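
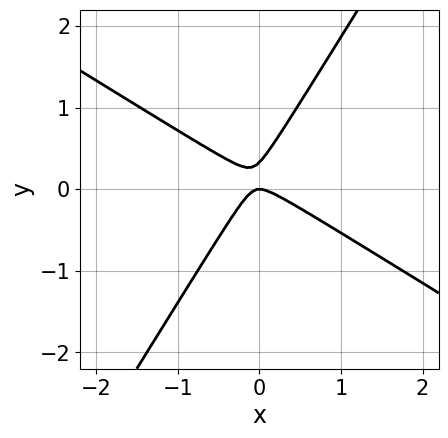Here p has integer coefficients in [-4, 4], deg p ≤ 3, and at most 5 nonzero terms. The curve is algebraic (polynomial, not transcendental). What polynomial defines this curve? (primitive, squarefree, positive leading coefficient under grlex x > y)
1. deg p = 2. A generic line meets the curve in up to 2 points.
2. Observable constraints: it meets the x-axis at x = 0 (among the integer gridlines); it crosses the y-axis at the gridline y = 0.
3. Solving for integer coefficients yields p as stated.

3*x^2 + 3*x*y - 3*y^2 + y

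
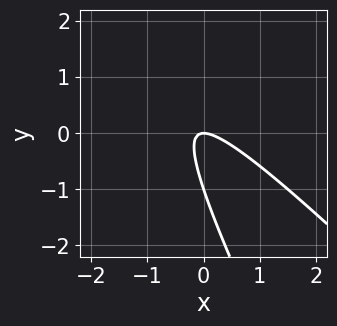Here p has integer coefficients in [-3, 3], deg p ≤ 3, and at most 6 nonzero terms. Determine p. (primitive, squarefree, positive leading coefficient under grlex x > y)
1. The degree is 2 — no degree-1 curve has this shape.
2. From the visible intercepts: one x-axis crossing is at x = 0; among the integer gridlines, it crosses the y-axis at y ∈ {-1, 0}.
3. These observations pin down the coefficients.

2*x^2 + 3*x*y + y^2 + y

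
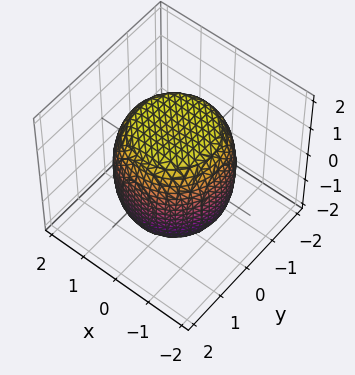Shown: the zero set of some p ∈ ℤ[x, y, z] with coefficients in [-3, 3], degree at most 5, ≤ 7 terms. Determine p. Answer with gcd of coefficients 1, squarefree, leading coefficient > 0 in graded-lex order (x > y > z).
x^4 + 2*x^2*y^2 + y^4 - x^2 - y^2 + z^2 - 2

The degree is 4 — no degree-3 surface has this shape.
Symmetries: the z-axis is an axis of rotation, so x and y enter only as x² + y².
From the axis intercepts and sections: a circular section at z = 1 has radius between 1 and 2.
The integer polynomial consistent with all of this is the stated p.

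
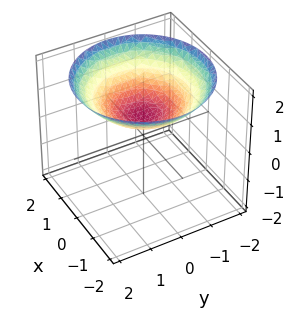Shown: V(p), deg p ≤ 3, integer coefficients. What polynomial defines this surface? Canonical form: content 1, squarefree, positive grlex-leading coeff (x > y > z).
The degree is 2 — no degree-1 surface has this shape.
Symmetries: the z-axis is an axis of rotation, so x and y enter only as x² + y².
Against the integer gridlines: it misses every integer gridline on the x-axis; a circular section at z = 1 has radius exactly 1; no y-intercept at any integer in the box.
Putting this together gives p.

x^2 + y^2 - 3*z + 2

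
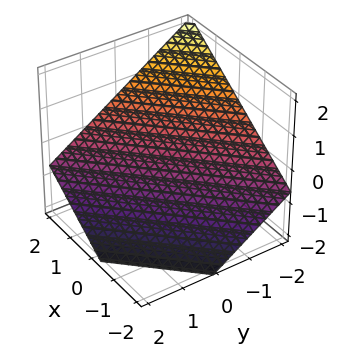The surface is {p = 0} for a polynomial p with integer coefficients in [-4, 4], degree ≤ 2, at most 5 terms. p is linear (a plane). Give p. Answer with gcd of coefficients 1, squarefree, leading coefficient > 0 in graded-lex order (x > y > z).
First, the degree is 1 — the surface is flat (a plane).
Then, observable constraints: it meets the y-axis at y = -1 (among the integer gridlines); one x-axis crossing is at x = 1.
Finally, fitting integer coefficients to these (and the overall shape) gives p.

2*x - 2*y - 3*z - 2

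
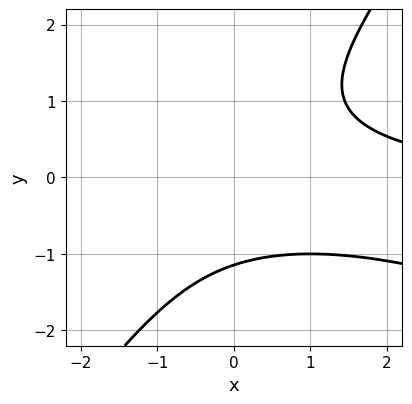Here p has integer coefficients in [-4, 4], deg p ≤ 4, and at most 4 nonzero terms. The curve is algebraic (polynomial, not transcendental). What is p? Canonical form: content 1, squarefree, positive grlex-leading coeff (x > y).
1. The degree is 3 — a generic line meets the curve in up to 3 points.
2. Against the integer gridlines: it misses every integer gridline on the x-axis.
3. Assembling these constraints gives the stated polynomial.

x^2*y + 2*x*y^2 - 2*y^3 - 3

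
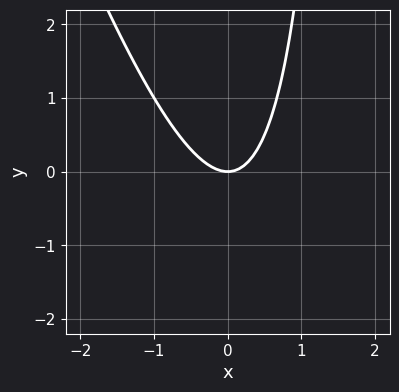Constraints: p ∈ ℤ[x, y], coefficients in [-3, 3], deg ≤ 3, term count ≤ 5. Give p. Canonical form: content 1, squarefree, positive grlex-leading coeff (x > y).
3*x^2 + x*y - 2*y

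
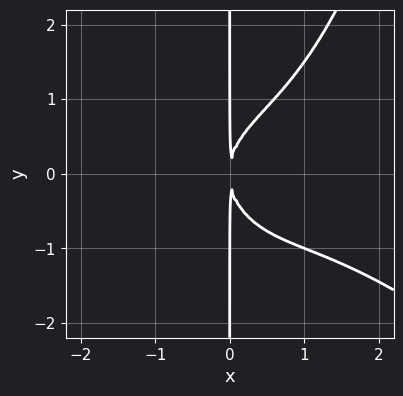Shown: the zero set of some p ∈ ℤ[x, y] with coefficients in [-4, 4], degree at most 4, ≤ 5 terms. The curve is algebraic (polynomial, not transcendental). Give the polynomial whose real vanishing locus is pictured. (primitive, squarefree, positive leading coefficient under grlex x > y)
x^4 + x^3*y - x^3 - 2*x*y^2 + 3*x^2

(a) deg p = 4.
(b) From the axis intercepts and sections: every point of the y-axis in the box is on the curve.
(c) Solving for integer coefficients yields p as stated.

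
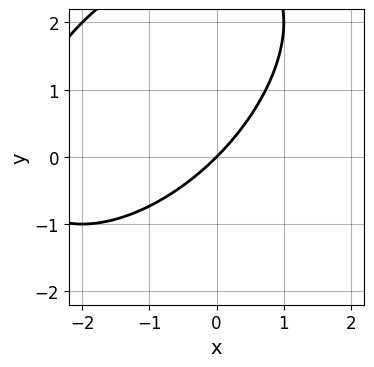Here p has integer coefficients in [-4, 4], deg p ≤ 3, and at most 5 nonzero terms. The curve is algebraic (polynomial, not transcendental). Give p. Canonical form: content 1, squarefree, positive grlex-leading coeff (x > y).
x^2 - x*y + y^2 + 3*x - 3*y

First, degree: a generic line meets the curve in up to 2 points, so deg p = 2.
Next, from the visible intercepts: one y-axis crossing is at y = 0; it crosses the x-axis at the gridline x = 0.
Finally, these observations pin down the coefficients.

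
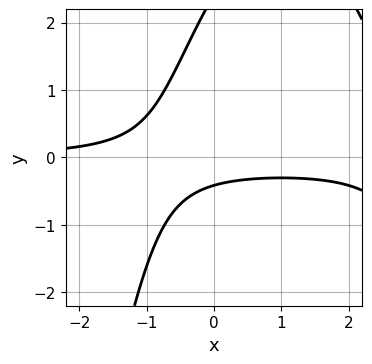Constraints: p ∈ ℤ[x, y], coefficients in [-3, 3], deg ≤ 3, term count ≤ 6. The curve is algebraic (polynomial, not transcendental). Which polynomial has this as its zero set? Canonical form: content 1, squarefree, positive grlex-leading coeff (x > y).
x^2*y - 2*x*y + y^2 - 2*y - 1

1. The degree is 3 — a generic line meets the curve in up to 3 points.
2. Checking where it meets the axes: it misses every integer gridline on the x-axis.
3. Assembling these constraints gives the stated polynomial.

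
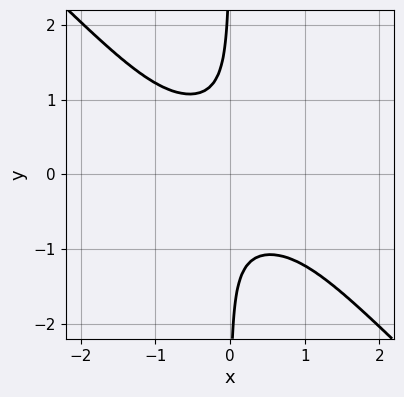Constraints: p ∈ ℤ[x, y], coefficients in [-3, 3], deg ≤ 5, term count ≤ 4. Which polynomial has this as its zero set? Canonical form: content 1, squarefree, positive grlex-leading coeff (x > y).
3*x^2*y^2 + 3*x*y^3 + 1

First, degree: no degree-3 curve has this shape, so deg p = 4.
Next, from the visible intercepts: it misses every integer gridline on the x-axis; the curve avoids every integer y-axis point in the box.
Finally, the integer polynomial consistent with all of this is the stated p.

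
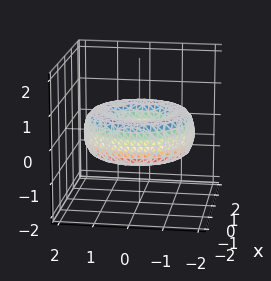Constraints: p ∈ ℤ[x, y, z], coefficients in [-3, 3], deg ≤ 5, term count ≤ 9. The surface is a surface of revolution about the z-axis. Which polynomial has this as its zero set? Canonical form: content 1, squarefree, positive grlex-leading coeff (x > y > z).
Degree: no degree-3 surface has this shape, so deg p = 4.
Symmetries: rotational symmetry about the z-axis ⇒ p depends on x, y only through x² + y².
Against the integer gridlines: the surface avoids every integer z-axis point in the box; a circular section at z = 0 has radius between 0 and 1.
Solving for integer coefficients yields p as stated.

x^4 + 2*x^2*y^2 + y^4 - 3*x^2 - 3*y^2 + 3*z^2 + 1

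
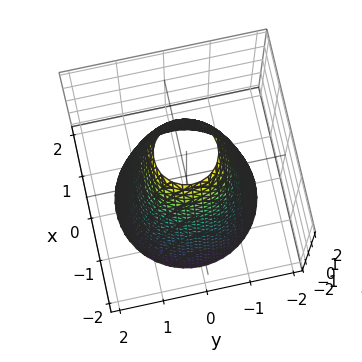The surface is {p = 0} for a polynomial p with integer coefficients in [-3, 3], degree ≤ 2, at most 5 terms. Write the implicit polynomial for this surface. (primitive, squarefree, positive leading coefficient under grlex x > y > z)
Degree: the shape is more complex than any degree-1 surface, so deg p = 2.
Symmetries: rotational symmetry about the z-axis ⇒ p depends on x, y only through x² + y².
Against the integer gridlines: no z-intercept at any integer in the box; a circular section at z = 1 has radius exactly 1.
Together with the visible shape, these determine p as stated.

2*x^2 + 2*y^2 + z - 3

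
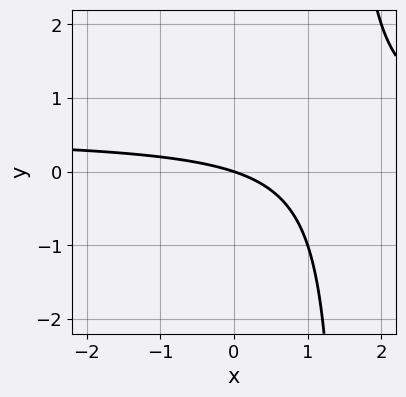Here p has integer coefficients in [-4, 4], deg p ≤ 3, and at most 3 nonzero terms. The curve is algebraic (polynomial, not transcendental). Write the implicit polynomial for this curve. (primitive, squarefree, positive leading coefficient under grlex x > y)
2*x*y - x - 3*y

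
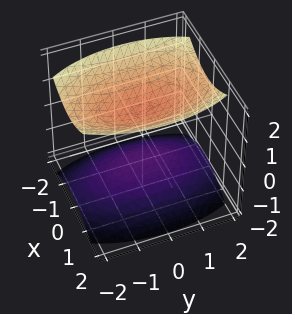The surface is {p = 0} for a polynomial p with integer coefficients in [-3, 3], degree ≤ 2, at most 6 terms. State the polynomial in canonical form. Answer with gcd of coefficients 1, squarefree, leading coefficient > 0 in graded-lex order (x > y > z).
3*x^2 + y^2 - 3*z^2 + 3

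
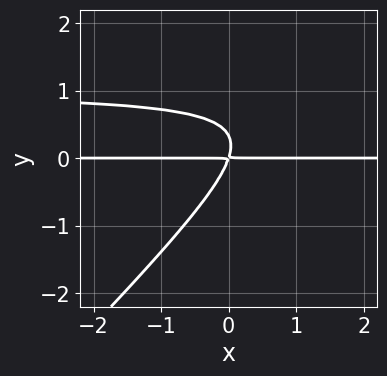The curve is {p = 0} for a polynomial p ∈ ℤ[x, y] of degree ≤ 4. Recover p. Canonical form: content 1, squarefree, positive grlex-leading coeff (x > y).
(a) Degree: a generic line meets the curve in up to 3 points, so deg p = 3.
(b) Observable constraints: every point of the x-axis in the box is on the curve.
(c) Putting this together gives p.

3*x*y^2 - 3*y^3 - 3*x*y + y^2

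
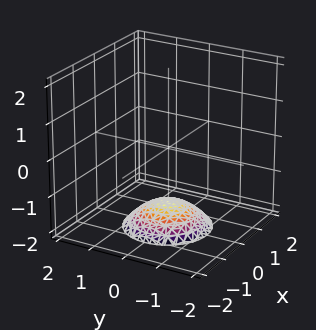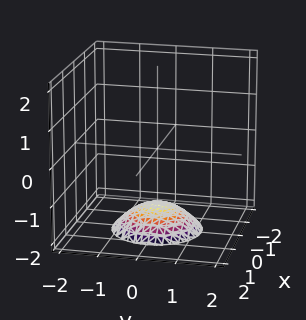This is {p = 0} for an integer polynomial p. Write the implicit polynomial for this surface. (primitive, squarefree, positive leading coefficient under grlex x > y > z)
x^2 + y^2 + 2*z + 3

(a) deg p = 2. No degree-1 surface has this shape.
(b) Symmetries: every cross-section ⟂ z is a circle, so x, y appear only via x² + y².
(c) Reading off the gridlines: a circular section at z = -2 has radius exactly 1; the surface avoids every integer y-axis point in the box; no x-intercept at any integer in the box.
(d) Together with the visible shape, these determine p as stated.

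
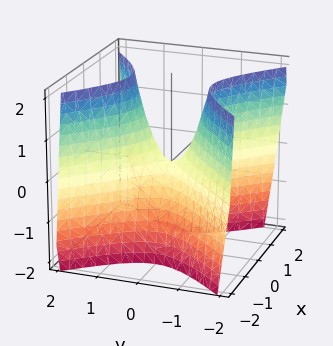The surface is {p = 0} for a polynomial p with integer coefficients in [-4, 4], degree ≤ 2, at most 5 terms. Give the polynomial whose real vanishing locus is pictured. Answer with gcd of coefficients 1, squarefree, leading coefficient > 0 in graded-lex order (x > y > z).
1. Degree: a saddle surface; a quadric, so deg p = 2.
2. Symmetries: mirror symmetry y ↦ −y ⇒ only even powers of y; the x ↦ −x reflection is a symmetry, so x appears only in even powers.
3. Observable constraints: one z-axis crossing is at z = 0; one y-axis crossing is at y = 0; it crosses the x-axis at the gridline x = 0.
4. Fitting integer coefficients to these (and the overall shape) gives p.

2*x^2 - 2*y^2 + z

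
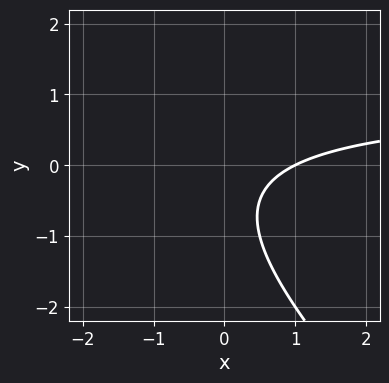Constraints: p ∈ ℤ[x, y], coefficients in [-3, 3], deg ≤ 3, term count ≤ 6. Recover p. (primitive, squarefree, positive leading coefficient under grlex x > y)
First, the degree is 2 — the shape is more complex than any degree-1 curve.
Then, observable constraints: it crosses the x-axis at the gridline x = 1; it misses every integer gridline on the y-axis.
Finally, these observations pin down the coefficients.

x*y + y^2 - x + y + 1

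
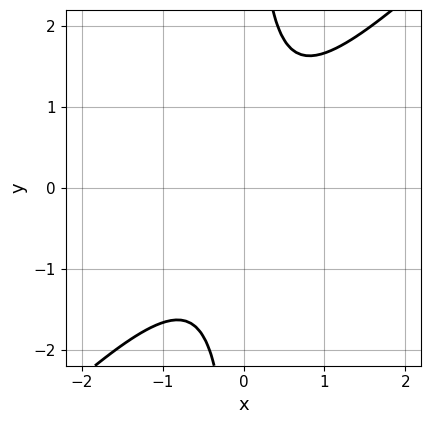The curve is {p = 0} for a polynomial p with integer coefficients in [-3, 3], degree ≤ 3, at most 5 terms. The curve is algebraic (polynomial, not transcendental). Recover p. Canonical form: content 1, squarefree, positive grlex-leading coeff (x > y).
3*x^2 - 3*x*y + 2

1. deg p = 2.
2. From the visible intercepts: it misses every integer gridline on the y-axis; it misses every integer gridline on the x-axis.
3. Assembling these constraints gives the stated polynomial.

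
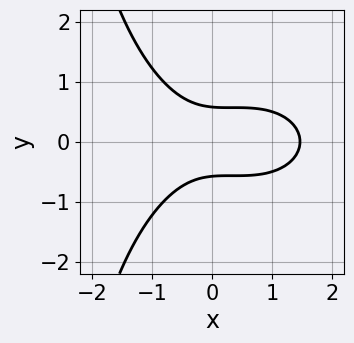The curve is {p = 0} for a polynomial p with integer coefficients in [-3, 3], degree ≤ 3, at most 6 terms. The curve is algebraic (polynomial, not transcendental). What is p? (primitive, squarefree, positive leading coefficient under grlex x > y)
x^3 + x*y^2 - x^2 + 3*y^2 - 1

Degree: a generic line meets the curve in up to 3 points, so deg p = 3.
Symmetries: mirror symmetry y ↦ −y ⇒ only even powers of y.
Putting this together gives p.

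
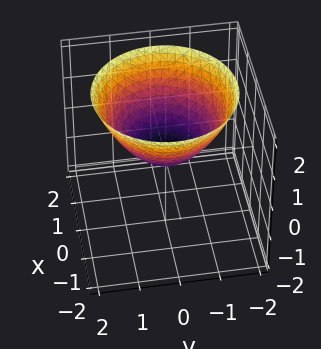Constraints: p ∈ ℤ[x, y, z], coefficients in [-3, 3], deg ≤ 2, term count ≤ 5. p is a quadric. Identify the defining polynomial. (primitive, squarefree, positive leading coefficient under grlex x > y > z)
2*x^2 + 2*y^2 - 3*z

1. The degree is 2 — a single bowl opening along one axis; a quadric.
2. By symmetry, the z-axis is an axis of rotation, so x and y enter only as x² + y².
3. Checking where it meets the axes: it meets the z-axis at z = 0 (among the integer gridlines); it meets the x-axis at x = 0 (among the integer gridlines); a circular section at z = 1 has radius between 1 and 2; one y-axis crossing is at y = 0.
4. Solving for integer coefficients yields p as stated.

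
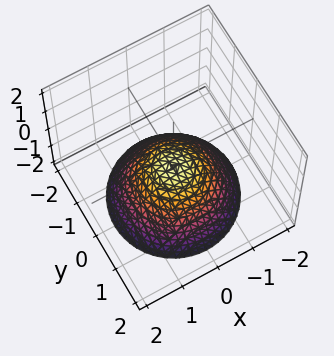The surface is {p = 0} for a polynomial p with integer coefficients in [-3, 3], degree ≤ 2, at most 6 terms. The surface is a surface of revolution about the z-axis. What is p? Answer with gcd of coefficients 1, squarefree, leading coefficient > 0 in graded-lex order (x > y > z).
2*x^2 + 2*y^2 + 3*z + 1

The degree is 2 — a generic line meets the surface in up to 2 points.
Symmetry: the z-axis is an axis of rotation, so x and y enter only as x² + y².
Against the integer gridlines: it misses every integer gridline on the x-axis; it misses every integer gridline on the y-axis; a circular section at z = -1 has radius exactly 1.
Fitting integer coefficients to these (and the overall shape) gives p.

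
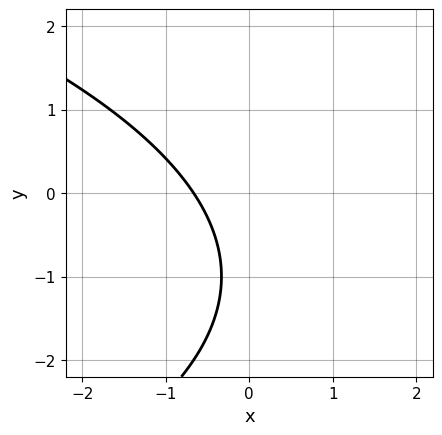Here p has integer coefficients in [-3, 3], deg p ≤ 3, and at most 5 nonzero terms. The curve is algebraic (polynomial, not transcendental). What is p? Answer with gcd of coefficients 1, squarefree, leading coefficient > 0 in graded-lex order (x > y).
y^2 + 3*x + 2*y + 2

(a) The degree is 2 — a generic line meets the curve in up to 2 points.
(b) Checking where it meets the axes: it misses every integer gridline on the y-axis.
(c) Solving for integer coefficients yields p as stated.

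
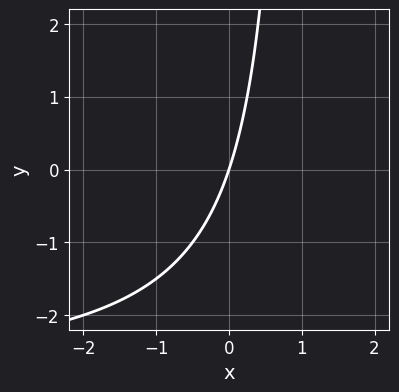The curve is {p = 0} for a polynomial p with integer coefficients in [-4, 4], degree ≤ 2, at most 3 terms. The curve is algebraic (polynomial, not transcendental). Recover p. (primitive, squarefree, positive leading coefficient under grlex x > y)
x*y + 3*x - y

deg p = 2. A generic line meets the curve in up to 2 points.
Observable constraints: it meets the y-axis at y = 0 (among the integer gridlines); it crosses the x-axis at the gridline x = 0.
The integer polynomial consistent with all of this is the stated p.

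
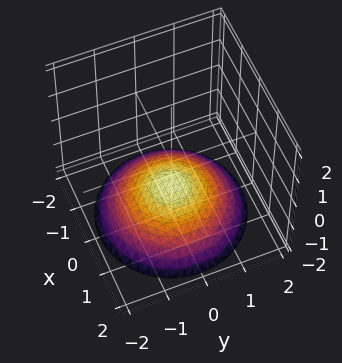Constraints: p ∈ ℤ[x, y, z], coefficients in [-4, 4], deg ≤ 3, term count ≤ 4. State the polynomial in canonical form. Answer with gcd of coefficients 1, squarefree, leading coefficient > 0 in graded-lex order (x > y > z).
x^2 + y^2 + 3*z + 3

1. Degree: no degree-1 surface has this shape, so deg p = 2.
2. By symmetry, every cross-section ⟂ z is a circle, so x, y appear only via x² + y².
3. Against the integer gridlines: the surface avoids every integer x-axis point in the box; a circular section at z = -2 has radius between 1 and 2; it crosses the z-axis at the gridline z = -1; the surface avoids every integer y-axis point in the box.
4. Assembling these constraints gives the stated polynomial.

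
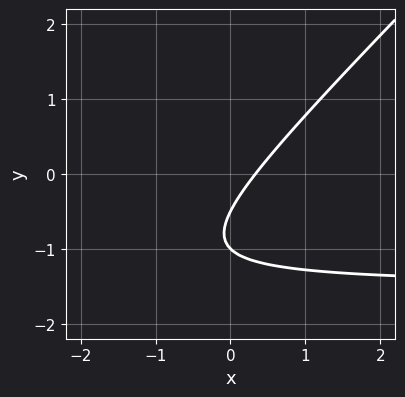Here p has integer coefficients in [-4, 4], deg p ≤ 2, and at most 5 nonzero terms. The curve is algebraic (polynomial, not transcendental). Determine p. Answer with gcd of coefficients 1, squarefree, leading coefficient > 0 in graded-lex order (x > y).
2*x*y - 2*y^2 + 3*x - 3*y - 1

The degree is 2 — a generic line meets the curve in up to 2 points.
Reading off the gridlines: one y-axis crossing is at y = -1.
These observations pin down the coefficients.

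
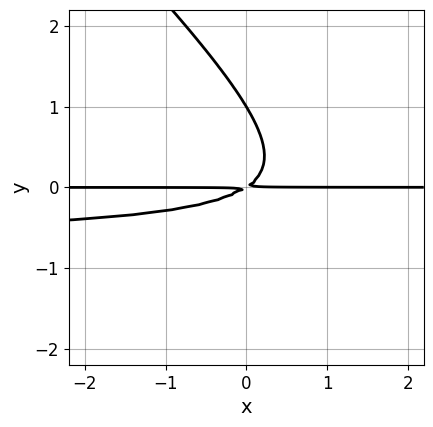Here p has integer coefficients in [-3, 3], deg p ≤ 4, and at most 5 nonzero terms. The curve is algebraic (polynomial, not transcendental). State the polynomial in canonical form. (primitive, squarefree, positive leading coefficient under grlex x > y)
3*x*y^2 + 3*y^3 + 2*x*y - 3*y^2

(a) The degree is 3 — a generic line meets the curve in up to 3 points.
(b) Against the integer gridlines: the visible x-axis segment lies entirely on the curve; it meets the y-axis at y = 1 (among the integer gridlines).
(c) Assembling these constraints gives the stated polynomial.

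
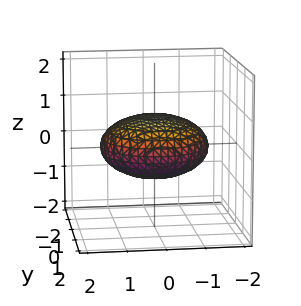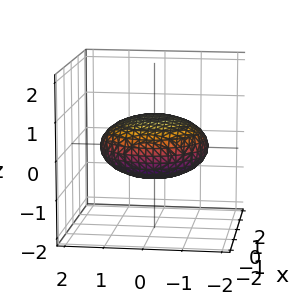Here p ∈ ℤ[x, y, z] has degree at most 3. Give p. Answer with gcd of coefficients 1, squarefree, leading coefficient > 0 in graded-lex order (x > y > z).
First, deg p = 2. A closed, bounded, convex surface; a quadric.
Then, symmetries: the z ↦ −z reflection is a symmetry, so z appears only in even powers; rotational symmetry about the z-axis ⇒ p depends on x, y only through x² + y².
Then, reading off the gridlines: a circular section at z = 0 has radius between 1 and 2.
Finally, the integer polynomial consistent with all of this is the stated p.

x^2 + y^2 + 3*z^2 - 2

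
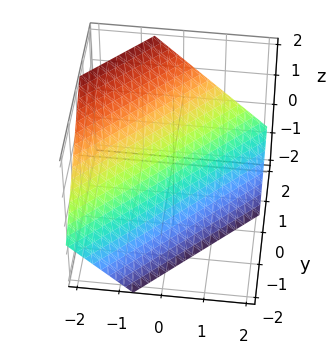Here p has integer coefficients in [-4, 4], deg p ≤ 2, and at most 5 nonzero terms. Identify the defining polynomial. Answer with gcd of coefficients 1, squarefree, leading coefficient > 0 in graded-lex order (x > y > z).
3*x - 3*y + 3*z + 2

Degree: every cross-section is a straight line — this is a plane, so deg p = 1.
Putting this together gives p.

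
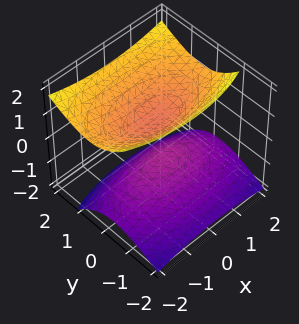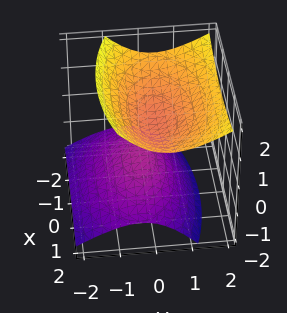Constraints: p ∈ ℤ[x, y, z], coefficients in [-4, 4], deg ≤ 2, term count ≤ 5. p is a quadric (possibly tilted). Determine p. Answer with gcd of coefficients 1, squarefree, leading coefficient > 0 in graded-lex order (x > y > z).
x^2 + 3*y^2 - 2*y*z - 3*z^2 + 1

1. I count 2 distinct pieces. Treating them together as one polynomial.
2. Degree: a generic line meets the surface in up to 2 points, so deg p = 2.
3. From the axis intercepts and sections: the surface avoids every integer y-axis point in the box; it misses every integer gridline on the x-axis.
4. The integer polynomial consistent with all of this is the stated p.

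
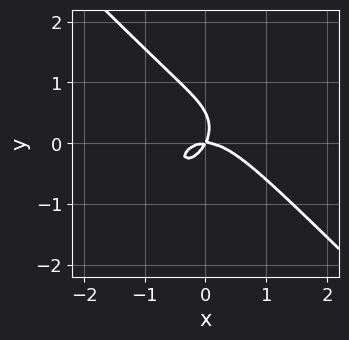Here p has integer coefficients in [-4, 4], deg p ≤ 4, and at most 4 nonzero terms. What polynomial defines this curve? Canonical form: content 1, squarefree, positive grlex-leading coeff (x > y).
First, the degree is 3 — the shape is more complex than any degree-2 curve.
Then, from the visible intercepts: it meets the y-axis at y = 0 (among the integer gridlines); it crosses the x-axis at the gridline x = 0.
Finally, together with the visible shape, these determine p as stated.

2*x^3 + 2*y^3 + 2*x*y - y^2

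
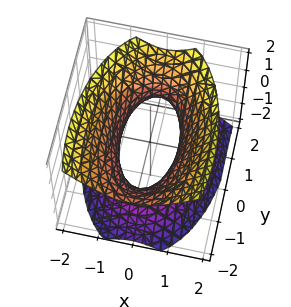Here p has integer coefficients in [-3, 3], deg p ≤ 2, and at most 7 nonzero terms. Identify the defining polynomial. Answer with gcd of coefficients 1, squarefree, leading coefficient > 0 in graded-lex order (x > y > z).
(a) deg p = 2. No degree-1 surface has this shape.
(b) From the visible intercepts: the surface avoids every integer z-axis point in the box.
(c) Assembling these constraints gives the stated polynomial.

3*x^2 + y^2 + y*z - 2*z^2 - 2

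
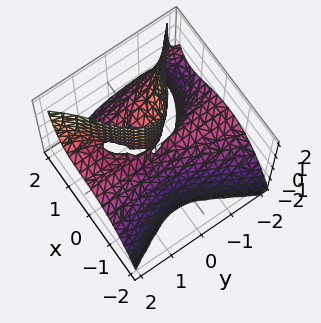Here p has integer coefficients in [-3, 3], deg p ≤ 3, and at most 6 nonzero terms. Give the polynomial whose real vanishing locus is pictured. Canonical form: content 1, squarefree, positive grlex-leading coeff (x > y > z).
2*x^3 - 2*y^2*z - 3*x^2 + x*y + 3*x*z

The degree is 3 — no degree-2 surface has this shape.
Reading off the gridlines: the visible z-axis segment lies entirely on the surface; every point of the y-axis in the box is on the surface.
Together with the visible shape, these determine p as stated.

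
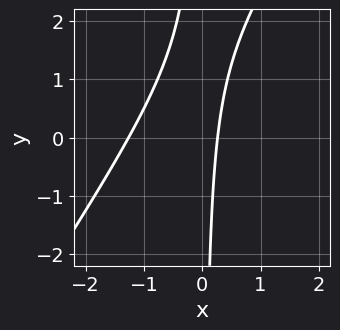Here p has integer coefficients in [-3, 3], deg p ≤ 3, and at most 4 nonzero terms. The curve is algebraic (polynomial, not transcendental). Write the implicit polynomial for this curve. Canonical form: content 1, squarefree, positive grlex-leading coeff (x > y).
3*x^2 - 2*x*y + 3*x - 1

(a) Degree: no degree-1 curve has this shape, so deg p = 2.
(b) From the visible intercepts: it misses every integer gridline on the y-axis.
(c) Solving for integer coefficients yields p as stated.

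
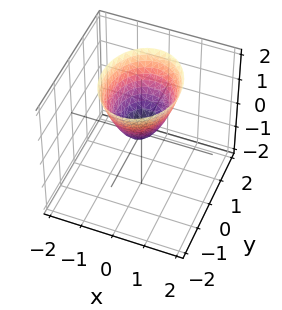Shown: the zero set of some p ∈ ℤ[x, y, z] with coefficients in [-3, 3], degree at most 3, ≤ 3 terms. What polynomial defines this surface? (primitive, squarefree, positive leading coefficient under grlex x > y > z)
3*x^2 + 2*y^2 - 2*z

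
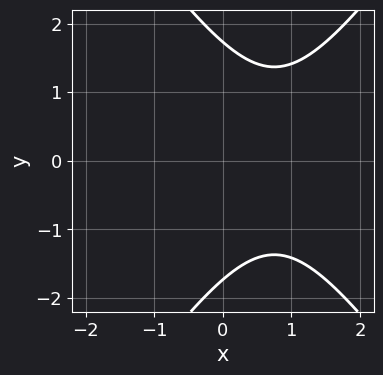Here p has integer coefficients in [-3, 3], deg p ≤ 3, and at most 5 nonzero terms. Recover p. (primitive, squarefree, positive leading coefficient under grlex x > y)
1. The degree is 2 — no degree-1 curve has this shape.
2. Symmetries: it's symmetric under y → −y, forcing even powers of y.
3. From the visible intercepts: the curve avoids every integer x-axis point in the box.
4. Fitting integer coefficients to these (and the overall shape) gives p.

2*x^2 - y^2 - 3*x + 3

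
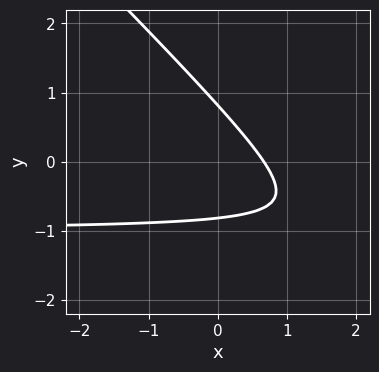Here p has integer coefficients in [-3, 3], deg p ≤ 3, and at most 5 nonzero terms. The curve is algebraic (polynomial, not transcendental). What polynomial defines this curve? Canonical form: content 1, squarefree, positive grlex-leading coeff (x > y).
3*x*y + 3*y^2 + 3*x - 2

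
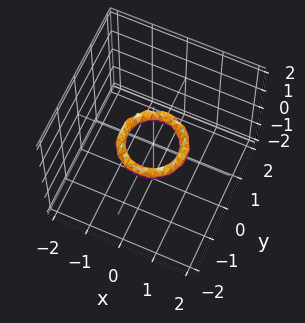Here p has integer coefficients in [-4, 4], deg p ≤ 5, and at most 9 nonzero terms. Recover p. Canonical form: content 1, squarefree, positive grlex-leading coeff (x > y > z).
2*x^4 + 4*x^2*y^2 + 2*y^4 - 3*x^2 - 3*y^2 + 2*z^2 + 1

1. Degree: the shape is more complex than any degree-3 surface, so deg p = 4.
2. Symmetry: the z-axis is an axis of rotation, so x and y enter only as x² + y².
3. From the axis intercepts and sections: the y-axis gridline crossings are at y ∈ {-1, 1}; no z-intercept at any integer in the box; among the integer gridlines, it crosses the x-axis at x ∈ {-1, 1}.
4. These observations pin down the coefficients.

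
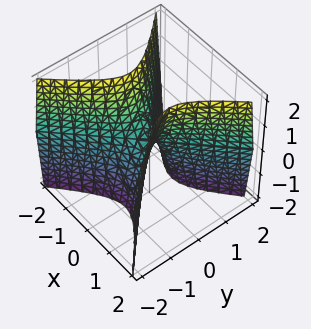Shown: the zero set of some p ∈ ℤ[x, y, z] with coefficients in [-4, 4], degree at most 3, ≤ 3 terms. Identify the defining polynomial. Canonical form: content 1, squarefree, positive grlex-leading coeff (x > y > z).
Degree: a saddle surface; a quadric, so deg p = 2.
Symmetries: it's symmetric under y → −y, forcing even powers of y; it's symmetric under x → −x, forcing even powers of x.
Against the integer gridlines: it meets the z-axis at z = 0 (among the integer gridlines); it crosses the y-axis at the gridline y = 0.
Solving for integer coefficients yields p as stated.

3*x^2 - 3*y^2 - z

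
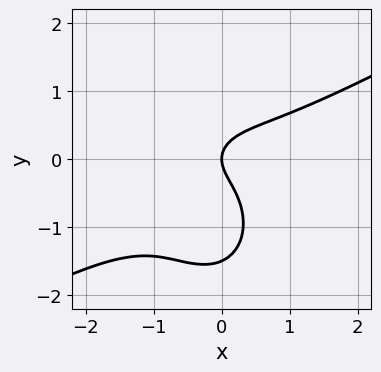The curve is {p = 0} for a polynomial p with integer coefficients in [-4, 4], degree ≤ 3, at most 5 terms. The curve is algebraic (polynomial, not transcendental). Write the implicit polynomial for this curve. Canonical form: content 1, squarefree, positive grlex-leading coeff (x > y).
2*x^3 - 3*x^2*y - 2*y^3 - 3*y^2 + 2*x

1. deg p = 3. The shape is more complex than any degree-2 curve.
2. Against the integer gridlines: one y-axis crossing is at y = 0; it meets the x-axis at x = 0 (among the integer gridlines).
3. Assembling these constraints gives the stated polynomial.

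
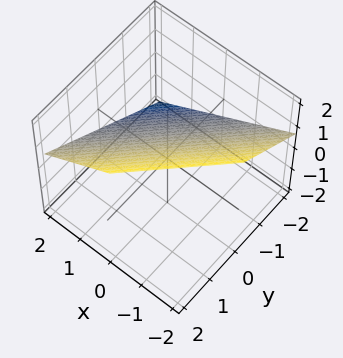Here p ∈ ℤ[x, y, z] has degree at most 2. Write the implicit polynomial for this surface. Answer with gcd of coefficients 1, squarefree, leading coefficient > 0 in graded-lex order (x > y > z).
1. The degree is 1 — every cross-section is a straight line — this is a plane.
2. Checking where it meets the axes: it meets the x-axis at x = 1 (among the integer gridlines); one y-axis crossing is at y = -1.
3. Putting this together gives p.

2*x - 2*y + 3*z - 2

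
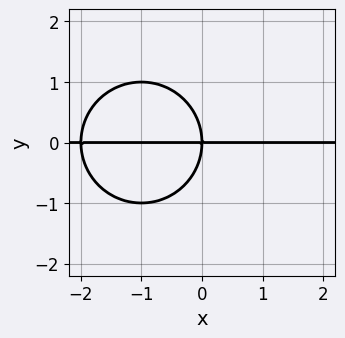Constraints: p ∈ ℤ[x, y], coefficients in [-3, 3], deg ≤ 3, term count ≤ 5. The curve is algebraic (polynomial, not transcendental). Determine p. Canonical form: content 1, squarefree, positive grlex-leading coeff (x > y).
x^2*y + y^3 + 2*x*y

Degree: the shape is more complex than any degree-2 curve, so deg p = 3.
Against the integer gridlines: it meets the y-axis at y = 0 (among the integer gridlines); the visible x-axis segment lies entirely on the curve.
Together with the visible shape, these determine p as stated.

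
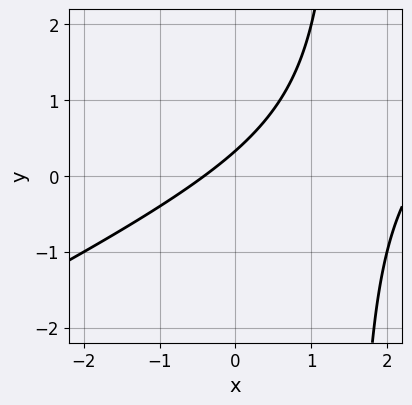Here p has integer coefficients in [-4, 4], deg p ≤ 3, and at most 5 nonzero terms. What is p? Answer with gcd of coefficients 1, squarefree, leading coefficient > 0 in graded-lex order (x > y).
x^2 - 2*x*y - 2*x + 3*y - 1

(a) deg p = 2.
(b) Solving for integer coefficients yields p as stated.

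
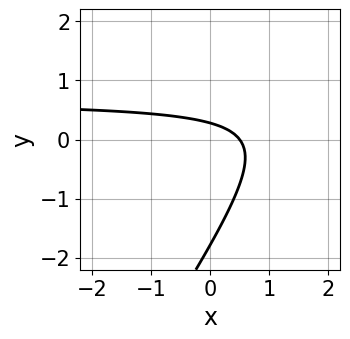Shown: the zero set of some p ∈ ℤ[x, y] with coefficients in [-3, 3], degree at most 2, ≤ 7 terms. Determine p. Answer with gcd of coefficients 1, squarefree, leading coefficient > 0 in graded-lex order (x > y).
3*x*y - 2*y^2 - 2*x - 3*y + 1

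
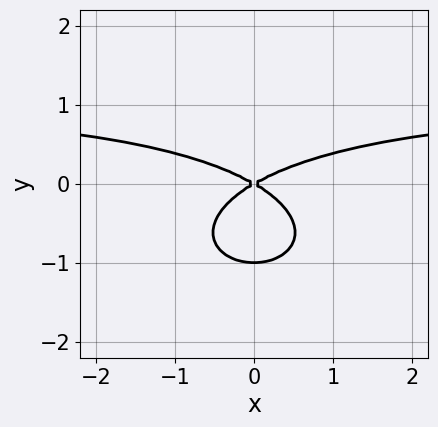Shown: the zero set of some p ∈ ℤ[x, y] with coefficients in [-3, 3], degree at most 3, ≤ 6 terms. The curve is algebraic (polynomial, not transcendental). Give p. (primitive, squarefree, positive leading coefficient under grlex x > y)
x^2*y + 3*y^3 - x^2 + 3*y^2

First, deg p = 3. A generic line meets the curve in up to 3 points.
Then, symmetries: it's symmetric under x → −x, forcing even powers of x.
Next, reading off the gridlines: one x-axis crossing is at x = 0; the y-axis gridline crossings are at y ∈ {-1, 0}.
Finally, assembling these constraints gives the stated polynomial.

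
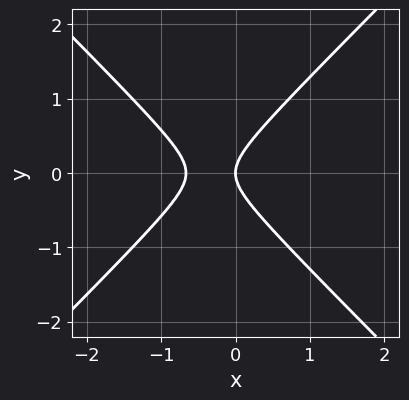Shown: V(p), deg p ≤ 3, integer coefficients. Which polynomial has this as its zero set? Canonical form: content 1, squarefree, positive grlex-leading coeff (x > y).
First, deg p = 2.
Next, symmetries: the y ↦ −y reflection is a symmetry, so y appears only in even powers.
Then, from the axis intercepts and sections: one x-axis crossing is at x = 0; it crosses the y-axis at the gridline y = 0.
Finally, assembling these constraints gives the stated polynomial.

3*x^2 - 3*y^2 + 2*x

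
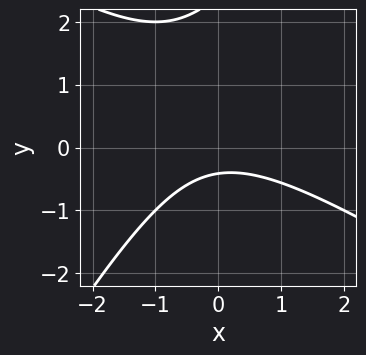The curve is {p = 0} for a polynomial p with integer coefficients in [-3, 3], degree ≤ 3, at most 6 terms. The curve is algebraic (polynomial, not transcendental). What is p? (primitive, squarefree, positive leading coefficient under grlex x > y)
x^2 + x*y - y^2 + 2*y + 1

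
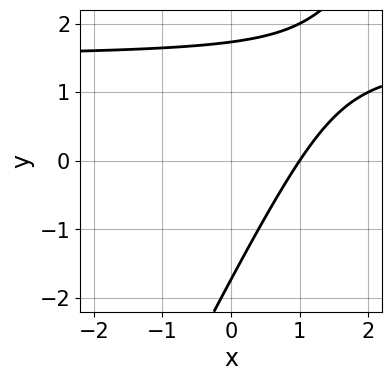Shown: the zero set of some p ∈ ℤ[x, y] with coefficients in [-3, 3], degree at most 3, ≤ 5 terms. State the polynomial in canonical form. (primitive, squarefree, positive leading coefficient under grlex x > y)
deg p = 2. No degree-1 curve has this shape.
From the axis intercepts and sections: it crosses the x-axis at the gridline x = 1.
Assembling these constraints gives the stated polynomial.

2*x*y - y^2 - 3*x + 3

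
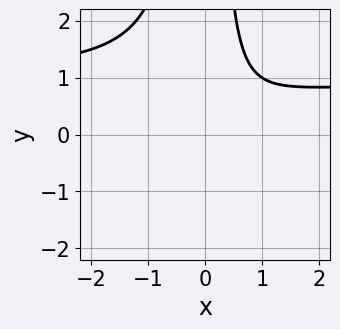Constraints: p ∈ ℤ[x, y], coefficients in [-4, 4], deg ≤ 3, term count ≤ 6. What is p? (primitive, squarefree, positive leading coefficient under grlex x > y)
The degree is 3 — a generic line meets the curve in up to 3 points.
Observable constraints: the curve avoids every integer y-axis point in the box; no x-intercept at any integer in the box.
These observations pin down the coefficients.

3*x^2*y - 3*x^2 + 2*x - 2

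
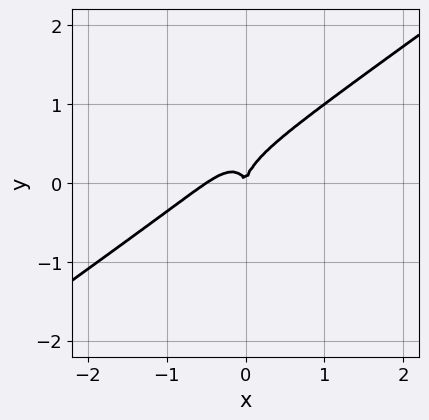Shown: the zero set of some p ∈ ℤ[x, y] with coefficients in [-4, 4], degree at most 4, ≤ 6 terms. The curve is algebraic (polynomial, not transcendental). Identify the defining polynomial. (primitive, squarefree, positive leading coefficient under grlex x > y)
1. deg p = 3.
2. Against the integer gridlines: one y-axis crossing is at y = 0; it meets the x-axis at x = 0 (among the integer gridlines).
3. The integer polynomial consistent with all of this is the stated p.

2*x^3 - 3*x^2*y + x*y^2 - y^3 + x^2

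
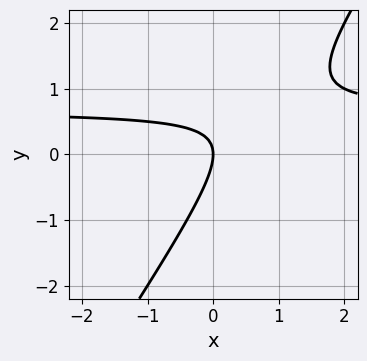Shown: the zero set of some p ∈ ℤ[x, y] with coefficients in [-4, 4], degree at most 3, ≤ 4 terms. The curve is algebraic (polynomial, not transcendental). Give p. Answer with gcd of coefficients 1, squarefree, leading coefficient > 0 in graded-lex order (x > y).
1. Degree: the shape is more complex than any degree-1 curve, so deg p = 2.
2. Checking where it meets the axes: it crosses the x-axis at the gridline x = 0; it crosses the y-axis at the gridline y = 0.
3. Solving for integer coefficients yields p as stated.

3*x*y - 2*y^2 - 2*x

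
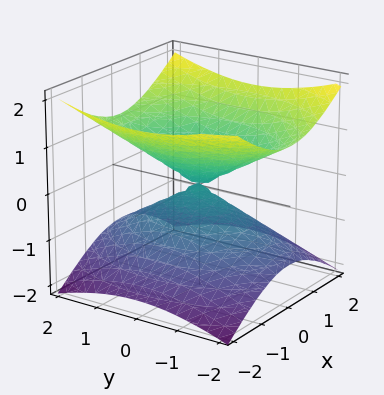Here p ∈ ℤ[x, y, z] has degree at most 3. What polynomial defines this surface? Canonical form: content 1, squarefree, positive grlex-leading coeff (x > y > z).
First, degree: two nappes meeting at a single point; a quadric, so deg p = 2.
Then, symmetries: mirror symmetry x ↦ −x ⇒ only even powers of x; it's symmetric under y → −y, forcing even powers of y; the z ↦ −z reflection is a symmetry, so z appears only in even powers.
Then, observable constraints: one y-axis crossing is at y = 0; it crosses the z-axis at the gridline z = 0; one x-axis crossing is at x = 0.
Finally, the integer polynomial consistent with all of this is the stated p.

2*x^2 + y^2 - 3*z^2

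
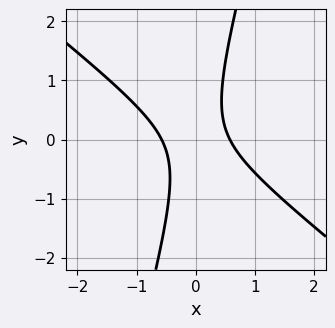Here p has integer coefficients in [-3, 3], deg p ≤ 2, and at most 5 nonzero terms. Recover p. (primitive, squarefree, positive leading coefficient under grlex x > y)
3*x^2 + 3*x*y - y^2 - 1

1. Degree: a generic line meets the curve in up to 2 points, so deg p = 2.
2. Observable constraints: the curve avoids every integer y-axis point in the box.
3. These observations pin down the coefficients.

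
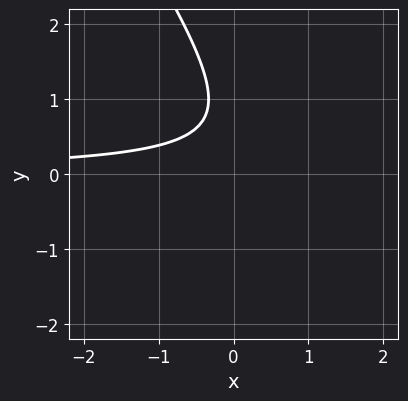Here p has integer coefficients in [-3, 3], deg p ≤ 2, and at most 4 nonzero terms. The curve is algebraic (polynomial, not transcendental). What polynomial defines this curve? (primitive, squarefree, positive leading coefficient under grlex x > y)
1. deg p = 2.
2. Reading off the gridlines: no x-intercept at any integer in the box; the curve avoids every integer y-axis point in the box.
3. Solving for integer coefficients yields p as stated.

3*x*y + 2*y^2 - 3*y + 2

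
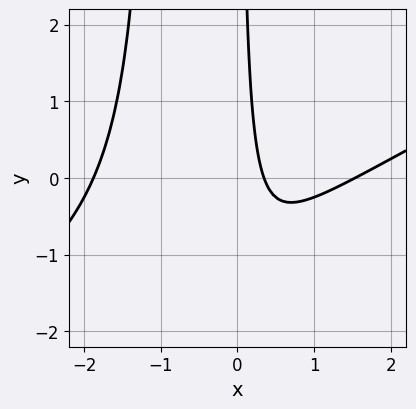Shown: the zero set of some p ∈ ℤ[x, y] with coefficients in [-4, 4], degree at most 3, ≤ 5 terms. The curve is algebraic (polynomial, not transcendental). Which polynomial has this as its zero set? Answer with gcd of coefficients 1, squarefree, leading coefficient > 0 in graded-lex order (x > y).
The degree is 3 — the shape is more complex than any degree-2 curve.
Against the integer gridlines: no y-intercept at any integer in the box.
The integer polynomial consistent with all of this is the stated p.

x^3 - 2*x^2*y - 2*x*y - 3*x + 1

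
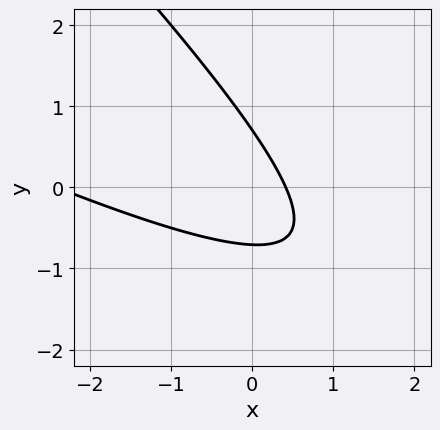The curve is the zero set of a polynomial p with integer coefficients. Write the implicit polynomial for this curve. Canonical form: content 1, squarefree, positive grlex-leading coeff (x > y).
x^2 + 3*x*y + 2*y^2 + 2*x - 1

First, deg p = 2.
Finally, the integer polynomial consistent with all of this is the stated p.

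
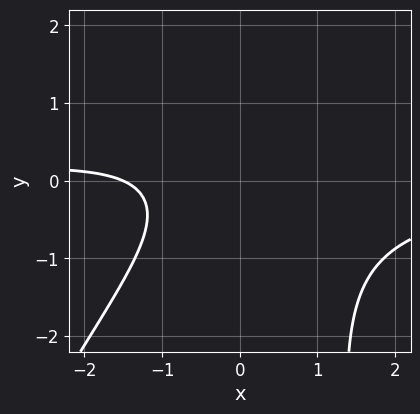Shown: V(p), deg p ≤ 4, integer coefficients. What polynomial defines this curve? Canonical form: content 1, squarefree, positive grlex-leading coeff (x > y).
2*x^2*y - x*y^2 + 2*y^2 + 2*x + 3

1. Degree: the shape is more complex than any degree-2 curve, so deg p = 3.
2. Against the integer gridlines: the curve avoids every integer y-axis point in the box.
3. Fitting integer coefficients to these (and the overall shape) gives p.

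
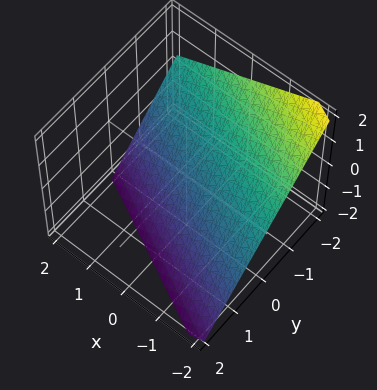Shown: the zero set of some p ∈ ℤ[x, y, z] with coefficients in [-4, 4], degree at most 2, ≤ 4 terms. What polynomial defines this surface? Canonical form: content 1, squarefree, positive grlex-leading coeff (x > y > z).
First, degree: every cross-section is a straight line — this is a plane, so deg p = 1.
Then, against the integer gridlines: it crosses the z-axis at the gridline z = -1; one y-axis crossing is at y = -1.
Finally, assembling these constraints gives the stated polynomial.

x + 2*y + 2*z + 2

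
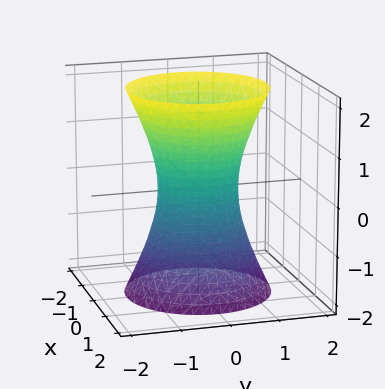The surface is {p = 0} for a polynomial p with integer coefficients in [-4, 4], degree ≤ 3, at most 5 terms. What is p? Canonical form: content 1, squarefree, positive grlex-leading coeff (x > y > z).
1. The degree is 2 — the shape is more complex than any degree-1 surface.
2. Symmetries: the surface is invariant under rotation about z: p = q(x² + y², z).
3. Checking where it meets the axes: a circular section at z = -1 has radius exactly 1; no z-intercept at any integer in the box.
4. Assembling these constraints gives the stated polynomial.

3*x^2 + 3*y^2 - z^2 - 2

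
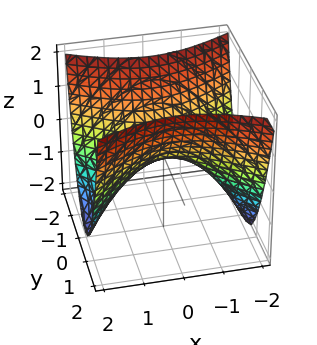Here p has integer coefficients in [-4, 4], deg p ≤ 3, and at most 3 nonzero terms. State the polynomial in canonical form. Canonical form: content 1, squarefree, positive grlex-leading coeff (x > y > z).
Degree: a hyperbolic paraboloid; a quadric, so deg p = 2.
Symmetries: mirror symmetry y ↦ −y ⇒ only even powers of y; it's symmetric under x → −x, forcing even powers of x.
Reading off the gridlines: one y-axis crossing is at y = 0; it crosses the x-axis at the gridline x = 0; it meets the z-axis at z = 0 (among the integer gridlines).
The integer polynomial consistent with all of this is the stated p.

x^2 - 2*y^2 + 2*z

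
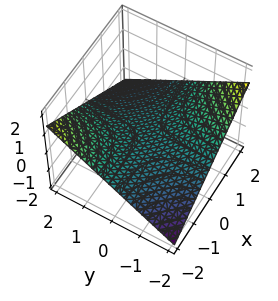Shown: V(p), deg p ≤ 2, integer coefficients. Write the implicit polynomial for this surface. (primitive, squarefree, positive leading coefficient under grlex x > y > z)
x*y + 3*z

(a) Degree: a saddle surface; a quadric, so deg p = 2.
(b) Checking where it meets the axes: the visible y-axis segment lies entirely on the surface; the visible x-axis segment lies entirely on the surface.
(c) These observations pin down the coefficients.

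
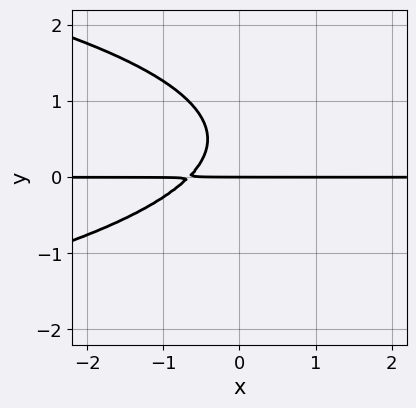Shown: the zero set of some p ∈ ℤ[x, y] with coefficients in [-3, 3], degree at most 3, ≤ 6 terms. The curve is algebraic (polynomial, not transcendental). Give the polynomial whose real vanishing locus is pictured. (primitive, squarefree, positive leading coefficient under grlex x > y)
1. deg p = 3. A generic line meets the curve in up to 3 points.
2. Checking where it meets the axes: one y-axis crossing is at y = 0; every point of the x-axis in the box is on the curve.
3. The integer polynomial consistent with all of this is the stated p.

3*y^3 + 3*x*y - 3*y^2 + 2*y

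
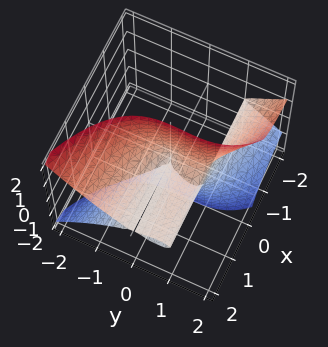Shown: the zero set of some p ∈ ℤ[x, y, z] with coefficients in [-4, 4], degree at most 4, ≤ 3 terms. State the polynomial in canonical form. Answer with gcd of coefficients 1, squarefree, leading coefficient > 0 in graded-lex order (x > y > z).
2*x*z^2 + y^3 - y^2

First, deg p = 3. A generic line meets the surface in up to 3 points.
Next, checking where it meets the axes: it crosses the y-axis at the gridline y = 1; the visible x-axis segment lies entirely on the surface; every point of the z-axis in the box is on the surface.
Finally, these observations pin down the coefficients.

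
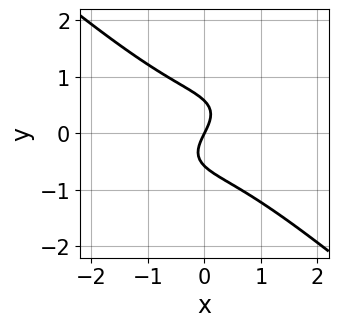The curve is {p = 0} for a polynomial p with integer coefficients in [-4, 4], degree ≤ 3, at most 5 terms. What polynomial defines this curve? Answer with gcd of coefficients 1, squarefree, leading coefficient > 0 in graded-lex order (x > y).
(a) The degree is 3 — a generic line meets the curve in up to 3 points.
(b) Against the integer gridlines: one x-axis crossing is at x = 0; it crosses the y-axis at the gridline y = 0.
(c) Putting this together gives p.

x^3 - x^2*y + 3*y^3 + 2*x - y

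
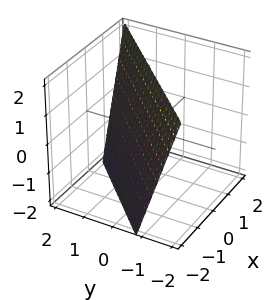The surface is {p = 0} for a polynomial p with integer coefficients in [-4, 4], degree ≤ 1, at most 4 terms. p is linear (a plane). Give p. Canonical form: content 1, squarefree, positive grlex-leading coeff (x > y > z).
deg p = 1. The surface is flat (a plane).
Against the integer gridlines: it meets the z-axis at z = 2 (among the integer gridlines).
Putting this together gives p.

3*x - 3*y - z + 2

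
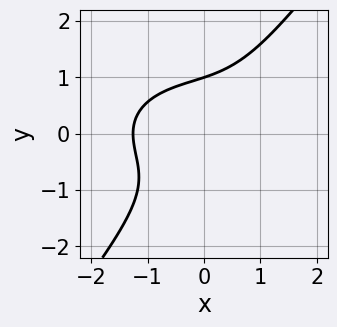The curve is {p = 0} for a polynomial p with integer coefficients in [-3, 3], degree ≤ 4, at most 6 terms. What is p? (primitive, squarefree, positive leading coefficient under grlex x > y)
x^3 + 2*x*y^2 - 2*y^3 + 2

(a) deg p = 3. A generic line meets the curve in up to 3 points.
(b) From the visible intercepts: it crosses the y-axis at the gridline y = 1.
(c) Assembling these constraints gives the stated polynomial.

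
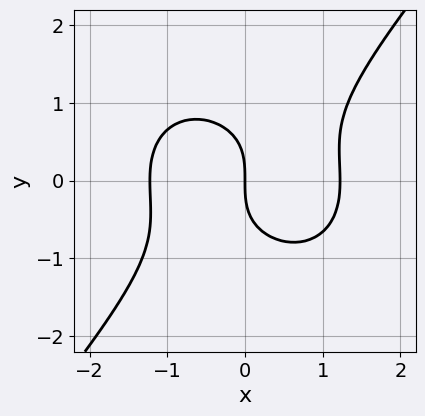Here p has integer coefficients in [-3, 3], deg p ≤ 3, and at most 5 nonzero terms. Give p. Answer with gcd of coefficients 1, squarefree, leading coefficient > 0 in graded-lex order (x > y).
(a) deg p = 3. A generic line meets the curve in up to 3 points.
(b) From the axis intercepts and sections: it crosses the y-axis at the gridline y = 0; it crosses the x-axis at the gridline x = 0.
(c) Matching integer coefficients to the picture gives p.

2*x^3 + x*y^2 - 2*y^3 - 3*x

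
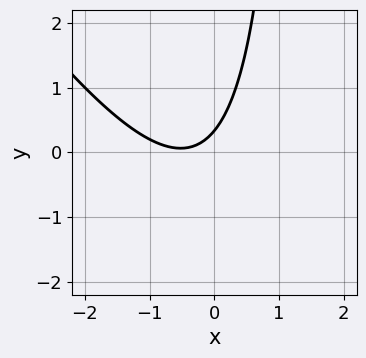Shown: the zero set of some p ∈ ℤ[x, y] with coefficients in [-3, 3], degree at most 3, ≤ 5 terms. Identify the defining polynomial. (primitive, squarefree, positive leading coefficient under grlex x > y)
(a) deg p = 2. No degree-1 curve has this shape.
(b) Reading off the gridlines: no x-intercept at any integer in the box.
(c) Solving for integer coefficients yields p as stated.

3*x^2 + 2*x*y + 3*x - 3*y + 1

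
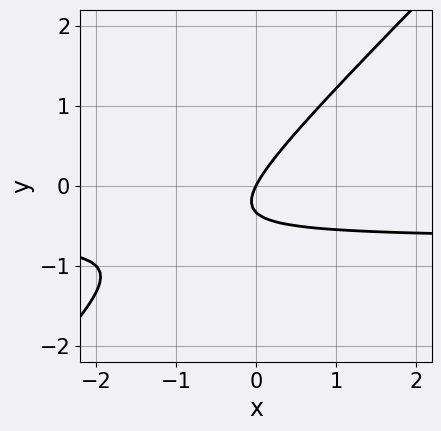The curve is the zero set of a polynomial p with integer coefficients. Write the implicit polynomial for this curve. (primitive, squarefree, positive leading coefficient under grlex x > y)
3*x*y - 3*y^2 + 2*x - y

1. Degree: no degree-1 curve has this shape, so deg p = 2.
2. From the axis intercepts and sections: one y-axis crossing is at y = 0; one x-axis crossing is at x = 0.
3. Putting this together gives p.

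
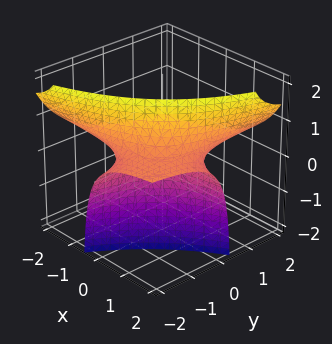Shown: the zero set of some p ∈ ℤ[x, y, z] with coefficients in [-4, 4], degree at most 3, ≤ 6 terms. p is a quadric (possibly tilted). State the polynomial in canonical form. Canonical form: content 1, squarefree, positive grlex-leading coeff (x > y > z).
x*y + 2*x*z - 2*y*z - 3*z

First, degree: no degree-1 surface has this shape, so deg p = 2.
Next, checking where it meets the axes: one z-axis crossing is at z = 0; every point of the y-axis in the box is on the surface; every point of the x-axis in the box is on the surface.
Finally, together with the visible shape, these determine p as stated.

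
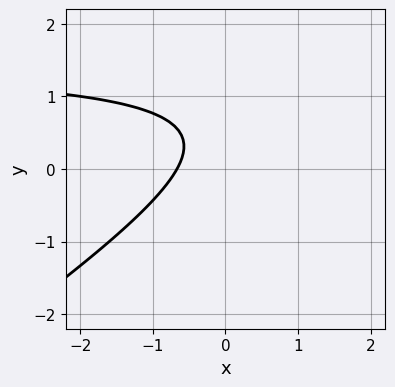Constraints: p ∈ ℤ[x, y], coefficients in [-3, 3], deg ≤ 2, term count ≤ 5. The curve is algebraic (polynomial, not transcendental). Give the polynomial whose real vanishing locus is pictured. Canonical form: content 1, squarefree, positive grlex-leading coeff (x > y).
2*x*y - 3*y^2 - 3*x + 3*y - 2

1. Degree: a generic line meets the curve in up to 2 points, so deg p = 2.
2. Checking where it meets the axes: the curve avoids every integer y-axis point in the box.
3. Together with the visible shape, these determine p as stated.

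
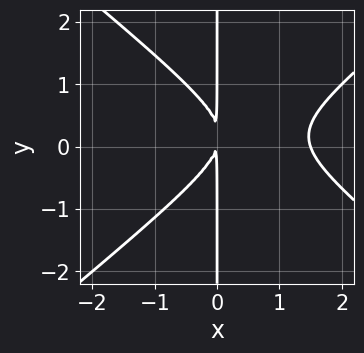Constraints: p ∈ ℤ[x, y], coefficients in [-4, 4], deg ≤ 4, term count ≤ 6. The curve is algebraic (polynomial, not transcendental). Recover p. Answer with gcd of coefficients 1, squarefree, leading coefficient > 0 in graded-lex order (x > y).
2*x^3 - 3*x*y^2 - 3*x^2 + x*y

(a) deg p = 3.
(b) From the visible intercepts: the visible y-axis segment lies entirely on the curve.
(c) Fitting integer coefficients to these (and the overall shape) gives p.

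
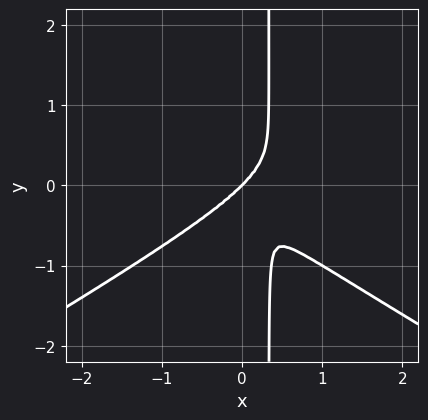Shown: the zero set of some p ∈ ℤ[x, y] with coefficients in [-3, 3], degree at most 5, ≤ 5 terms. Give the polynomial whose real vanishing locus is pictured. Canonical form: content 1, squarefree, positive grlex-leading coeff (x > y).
x^3*y - 3*x*y^3 - x^3 + y^3

1. Degree: no degree-3 curve has this shape, so deg p = 4.
2. From the visible intercepts: it crosses the x-axis at the gridline x = 0; one y-axis crossing is at y = 0.
3. Matching integer coefficients to the picture gives p.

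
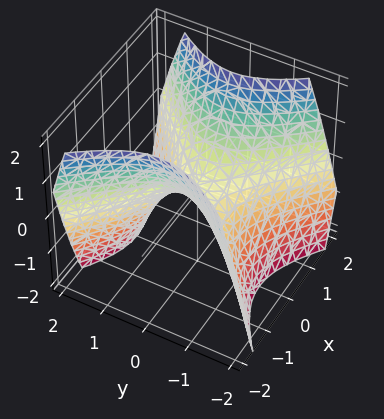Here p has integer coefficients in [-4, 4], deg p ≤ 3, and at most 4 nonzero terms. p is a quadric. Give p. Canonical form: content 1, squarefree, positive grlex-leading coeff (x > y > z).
x^2 - y^2 - z

1. Degree: a saddle surface; a quadric, so deg p = 2.
2. Symmetries: mirror symmetry y ↦ −y ⇒ only even powers of y; the x ↦ −x reflection is a symmetry, so x appears only in even powers.
3. Reading off the gridlines: it crosses the y-axis at the gridline y = 0; it meets the x-axis at x = 0 (among the integer gridlines); one z-axis crossing is at z = 0.
4. The integer polynomial consistent with all of this is the stated p.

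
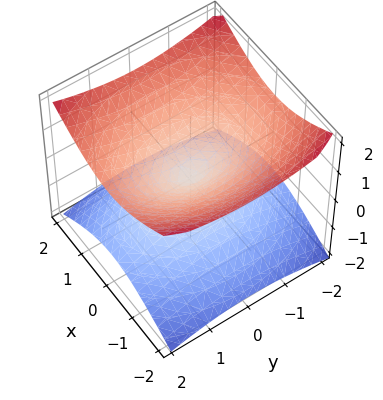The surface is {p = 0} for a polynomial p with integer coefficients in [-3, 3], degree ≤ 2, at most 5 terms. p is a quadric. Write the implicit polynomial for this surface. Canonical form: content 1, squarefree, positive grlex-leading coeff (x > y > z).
2*x^2 + y^2 - 3*z^2

deg p = 2.
Symmetries: mirror symmetry y ↦ −y ⇒ only even powers of y; the x ↦ −x reflection is a symmetry, so x appears only in even powers; it's symmetric under z → −z, forcing even powers of z.
From the axis intercepts and sections: one y-axis crossing is at y = 0; one x-axis crossing is at x = 0; it meets the z-axis at z = 0 (among the integer gridlines).
Putting this together gives p.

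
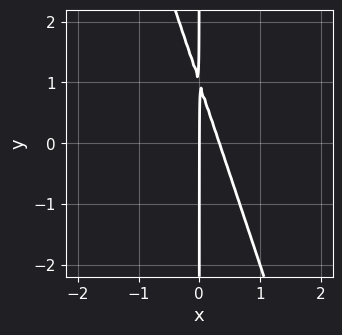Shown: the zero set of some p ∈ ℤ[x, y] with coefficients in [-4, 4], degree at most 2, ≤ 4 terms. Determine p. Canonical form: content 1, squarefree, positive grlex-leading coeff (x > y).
3*x^2 + x*y - x

Degree: no degree-1 curve has this shape, so deg p = 2.
Reading off the gridlines: every point of the y-axis in the box is on the curve; it meets the x-axis at x = 0 (among the integer gridlines).
Putting this together gives p.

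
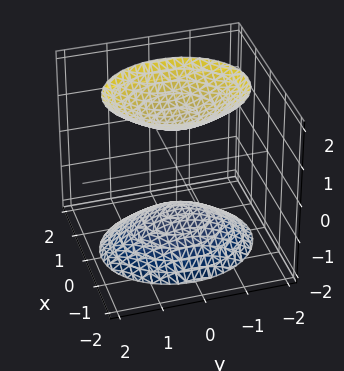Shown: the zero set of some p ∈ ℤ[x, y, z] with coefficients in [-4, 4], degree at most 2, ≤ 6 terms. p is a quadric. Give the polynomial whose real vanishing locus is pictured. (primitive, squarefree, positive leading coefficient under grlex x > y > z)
3*x^2 + 2*y^2 - 2*z^2 + 3

(a) The picture has 2 separate pieces.
(b) The degree is 2 — two sheets facing apart; a quadric.
(c) Symmetries: it's symmetric under x → −x, forcing even powers of x; mirror symmetry y ↦ −y ⇒ only even powers of y; the z ↦ −z reflection is a symmetry, so z appears only in even powers.
(d) Checking where it meets the axes: the surface avoids every integer x-axis point in the box; no y-intercept at any integer in the box.
(e) These observations pin down the coefficients.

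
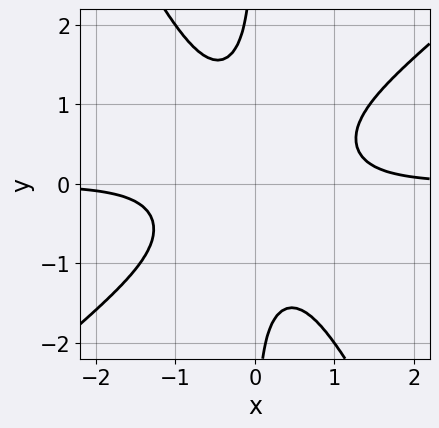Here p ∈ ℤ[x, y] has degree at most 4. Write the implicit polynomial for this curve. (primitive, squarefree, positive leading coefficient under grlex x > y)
First, deg p = 4. A generic line meets the curve in up to 4 points.
Then, against the integer gridlines: no x-intercept at any integer in the box; no y-intercept at any integer in the box.
Finally, putting this together gives p.

3*x^3*y - 2*x^2*y^2 - 2*x*y^3 - 2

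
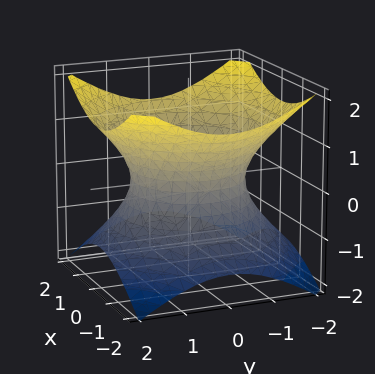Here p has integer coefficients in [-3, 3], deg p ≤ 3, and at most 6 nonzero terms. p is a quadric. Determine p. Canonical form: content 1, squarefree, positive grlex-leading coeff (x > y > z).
First, the degree is 2 — one connected sheet with a waist; a quadric.
Then, symmetries: rotational symmetry about the z-axis ⇒ p depends on x, y only through x² + y²; it's symmetric under z → −z, forcing even powers of z.
Next, checking where it meets the axes: no z-intercept at any integer in the box; a circular section at z = 0 has radius between 1 and 2.
Finally, together with the visible shape, these determine p as stated.

2*x^2 + 2*y^2 - 3*z^2 - 3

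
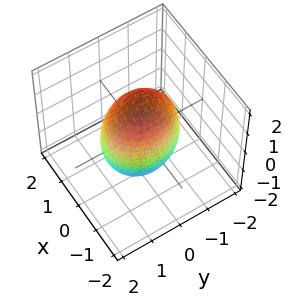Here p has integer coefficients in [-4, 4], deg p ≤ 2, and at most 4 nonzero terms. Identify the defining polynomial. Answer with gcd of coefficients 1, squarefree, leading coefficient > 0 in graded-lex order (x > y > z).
1. The degree is 2 — a closed, bounded, convex surface; a quadric.
2. Symmetries: it's symmetric under x → −x, forcing even powers of x; the z ↦ −z reflection is a symmetry, so z appears only in even powers; it's symmetric under y → −y, forcing even powers of y.
3. From the visible intercepts: the x-axis gridline crossings are at x ∈ {-1, 1}.
4. Together with the visible shape, these determine p as stated.

3*x^2 + 2*y^2 + z^2 - 3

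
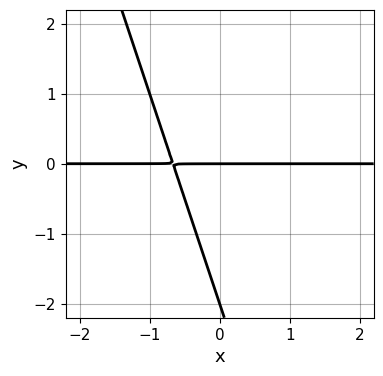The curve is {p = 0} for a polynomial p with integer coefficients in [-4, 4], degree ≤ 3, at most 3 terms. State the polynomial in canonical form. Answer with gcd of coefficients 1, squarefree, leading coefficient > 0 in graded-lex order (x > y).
First, deg p = 2. A generic line meets the curve in up to 2 points.
Next, observable constraints: among the integer gridlines, it crosses the y-axis at y ∈ {-2, 0}; every point of the x-axis in the box is on the curve.
Finally, assembling these constraints gives the stated polynomial.

3*x*y + y^2 + 2*y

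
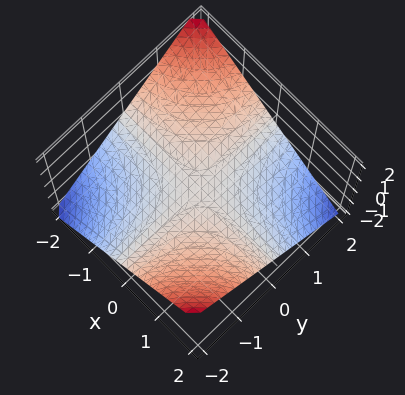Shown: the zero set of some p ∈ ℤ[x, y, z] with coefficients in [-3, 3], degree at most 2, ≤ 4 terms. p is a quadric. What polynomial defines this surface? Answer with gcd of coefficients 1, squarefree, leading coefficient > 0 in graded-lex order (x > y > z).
x*y + 2*z

(a) deg p = 2. A saddle surface; a quadric.
(b) Checking where it meets the axes: it meets the z-axis at z = 0 (among the integer gridlines); every point of the y-axis in the box is on the surface; every point of the x-axis in the box is on the surface.
(c) Solving for integer coefficients yields p as stated.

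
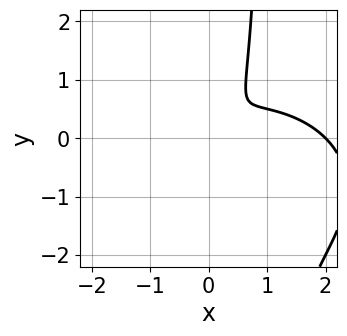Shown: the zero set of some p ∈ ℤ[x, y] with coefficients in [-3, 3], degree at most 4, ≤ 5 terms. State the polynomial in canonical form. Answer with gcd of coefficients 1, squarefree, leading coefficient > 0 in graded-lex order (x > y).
x^3 + 2*x*y^2 - 2*x^2 + 2*x*y - 2*y^2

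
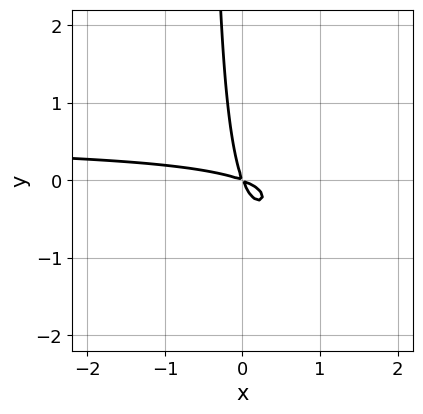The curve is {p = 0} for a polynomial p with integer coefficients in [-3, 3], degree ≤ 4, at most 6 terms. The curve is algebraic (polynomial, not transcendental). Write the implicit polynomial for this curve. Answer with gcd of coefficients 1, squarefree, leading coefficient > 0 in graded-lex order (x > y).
2*x^2*y - 2*x*y^2 - x^2 - 3*x*y - y^2

1. Degree: the shape is more complex than any degree-2 curve, so deg p = 3.
2. Solving for integer coefficients yields p as stated.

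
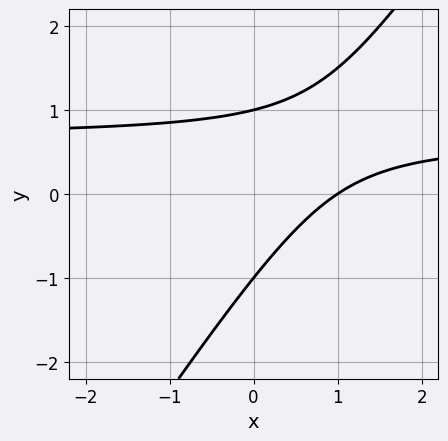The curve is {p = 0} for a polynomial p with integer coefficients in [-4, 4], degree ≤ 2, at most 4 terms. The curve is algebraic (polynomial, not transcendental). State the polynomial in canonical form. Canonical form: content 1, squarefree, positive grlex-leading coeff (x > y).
(a) The degree is 2 — no degree-1 curve has this shape.
(b) Observable constraints: among the integer gridlines, it crosses the y-axis at y ∈ {-1, 1}; one x-axis crossing is at x = 1.
(c) Solving for integer coefficients yields p as stated.

3*x*y - 2*y^2 - 2*x + 2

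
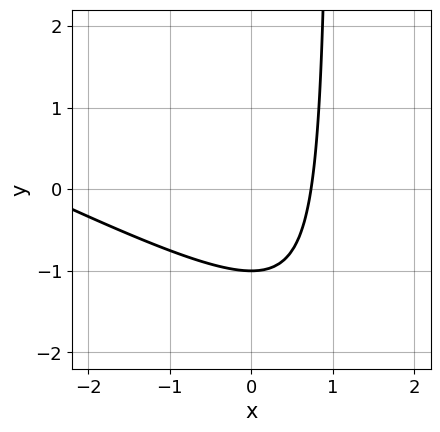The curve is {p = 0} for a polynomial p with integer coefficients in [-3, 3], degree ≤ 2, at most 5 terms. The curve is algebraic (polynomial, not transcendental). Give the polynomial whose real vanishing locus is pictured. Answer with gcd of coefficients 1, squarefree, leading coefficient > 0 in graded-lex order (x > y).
x^2 + 2*x*y + 2*x - 2*y - 2

The degree is 2 — the shape is more complex than any degree-1 curve.
Reading off the gridlines: one y-axis crossing is at y = -1.
Solving for integer coefficients yields p as stated.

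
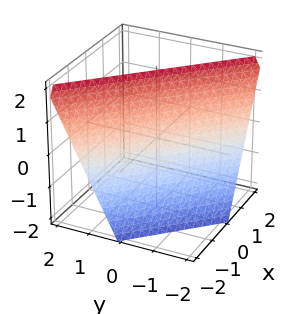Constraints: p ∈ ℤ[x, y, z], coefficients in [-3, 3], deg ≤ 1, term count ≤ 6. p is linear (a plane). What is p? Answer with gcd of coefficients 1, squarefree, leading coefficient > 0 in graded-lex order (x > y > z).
First, degree: the surface is flat (a plane), so deg p = 1.
Then, reading off the gridlines: it meets the x-axis at x = -1 (among the integer gridlines); it meets the z-axis at z = 2 (among the integer gridlines).
Finally, matching integer coefficients to the picture gives p.

2*x + 2*y - z + 2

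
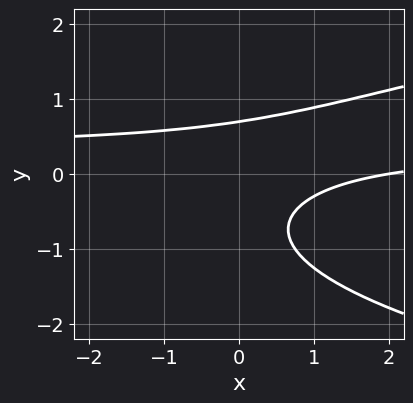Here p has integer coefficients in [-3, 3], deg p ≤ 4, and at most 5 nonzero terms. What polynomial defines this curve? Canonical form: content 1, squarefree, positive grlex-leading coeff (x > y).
1. deg p = 3.
2. From the axis intercepts and sections: it crosses the x-axis at the gridline x = 2.
3. Fitting integer coefficients to these (and the overall shape) gives p.

3*y^3 - 3*x*y + 2*y^2 + x - 2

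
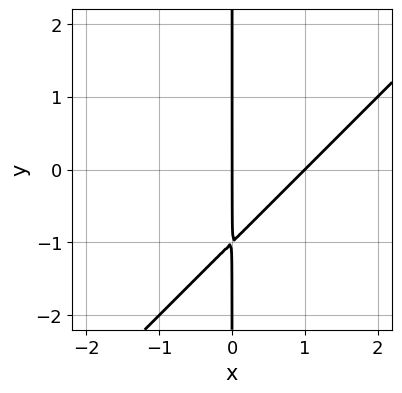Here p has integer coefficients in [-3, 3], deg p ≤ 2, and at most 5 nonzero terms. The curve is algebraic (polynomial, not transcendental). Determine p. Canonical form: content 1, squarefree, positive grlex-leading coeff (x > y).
First, the degree is 2 — a generic line meets the curve in up to 2 points.
Then, from the axis intercepts and sections: the visible y-axis segment lies entirely on the curve; the x-axis gridline crossings are at x ∈ {0, 1}.
Finally, matching integer coefficients to the picture gives p.

x^2 - x*y - x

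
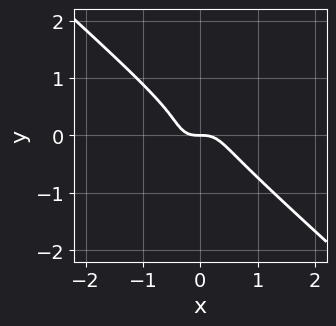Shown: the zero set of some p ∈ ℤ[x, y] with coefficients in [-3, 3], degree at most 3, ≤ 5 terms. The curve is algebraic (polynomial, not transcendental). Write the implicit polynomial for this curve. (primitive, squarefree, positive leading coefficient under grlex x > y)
3*x^3 - x*y^2 + 3*y^3 - y^2 + y

(a) Degree: the shape is more complex than any degree-2 curve, so deg p = 3.
(b) Reading off the gridlines: one y-axis crossing is at y = 0; it crosses the x-axis at the gridline x = 0.
(c) Assembling these constraints gives the stated polynomial.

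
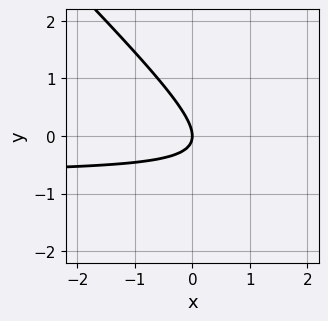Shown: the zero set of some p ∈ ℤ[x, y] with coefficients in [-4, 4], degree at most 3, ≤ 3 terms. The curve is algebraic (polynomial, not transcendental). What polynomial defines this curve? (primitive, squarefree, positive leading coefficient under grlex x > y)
3*x*y + 3*y^2 + 2*x

(a) The degree is 2 — a generic line meets the curve in up to 2 points.
(b) Against the integer gridlines: it crosses the y-axis at the gridline y = 0; one x-axis crossing is at x = 0.
(c) The integer polynomial consistent with all of this is the stated p.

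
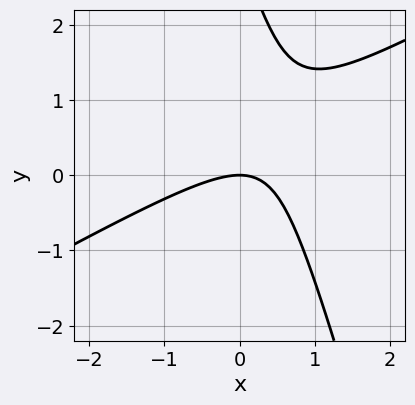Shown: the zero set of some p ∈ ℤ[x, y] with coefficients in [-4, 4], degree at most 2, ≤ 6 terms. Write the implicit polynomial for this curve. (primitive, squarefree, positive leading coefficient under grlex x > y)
The degree is 2 — the shape is more complex than any degree-1 curve.
Against the integer gridlines: one x-axis crossing is at x = 0; one y-axis crossing is at y = 0.
Together with the visible shape, these determine p as stated.

2*x^2 - 3*x*y - y^2 + 3*y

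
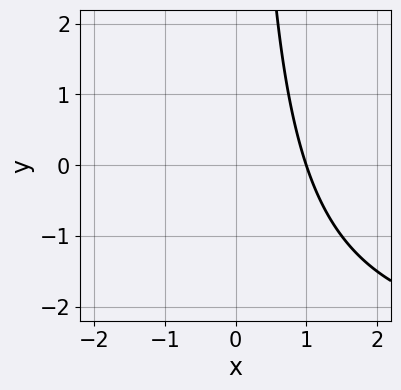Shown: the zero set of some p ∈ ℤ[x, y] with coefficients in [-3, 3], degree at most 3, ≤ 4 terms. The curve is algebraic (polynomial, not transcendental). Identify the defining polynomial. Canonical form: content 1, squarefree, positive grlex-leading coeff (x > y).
x*y + 3*x - 3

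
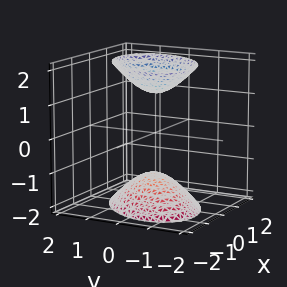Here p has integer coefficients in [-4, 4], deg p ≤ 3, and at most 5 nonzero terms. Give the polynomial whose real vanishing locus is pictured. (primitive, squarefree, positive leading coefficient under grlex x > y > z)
3*x^2 - 2*x*y + 3*y^2 - 2*z^2 + 3

I count 2 distinct pieces.
The degree is 2 — a generic line meets the surface in up to 2 points.
Against the integer gridlines: the surface avoids every integer y-axis point in the box; it misses every integer gridline on the x-axis.
Together with the visible shape, these determine p as stated.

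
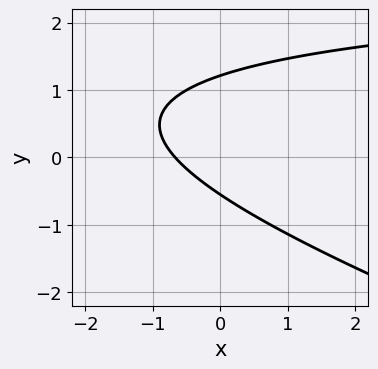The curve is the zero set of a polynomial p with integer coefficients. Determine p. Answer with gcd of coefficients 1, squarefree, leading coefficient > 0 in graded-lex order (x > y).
1. deg p = 2. The shape is more complex than any degree-1 curve.
2. Putting this together gives p.

x*y + 3*y^2 - 3*x - 2*y - 2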